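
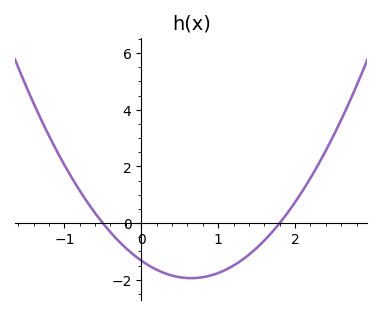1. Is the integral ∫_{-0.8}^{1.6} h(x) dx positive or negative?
negative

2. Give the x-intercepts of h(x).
-0.5, 1.8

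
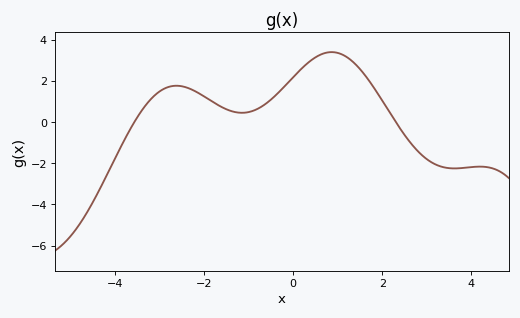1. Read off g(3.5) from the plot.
-2.2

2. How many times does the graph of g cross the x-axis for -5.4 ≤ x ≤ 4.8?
2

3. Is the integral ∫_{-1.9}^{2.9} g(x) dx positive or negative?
positive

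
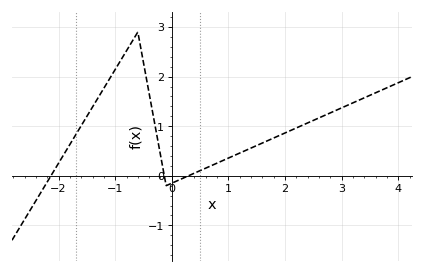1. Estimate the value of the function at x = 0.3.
0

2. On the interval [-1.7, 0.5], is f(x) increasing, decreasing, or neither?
neither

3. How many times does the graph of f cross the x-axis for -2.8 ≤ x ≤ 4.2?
3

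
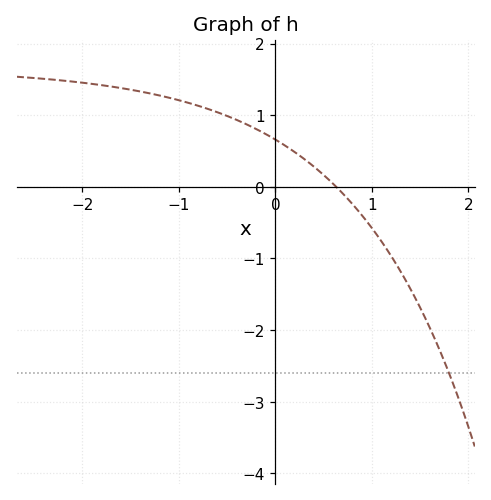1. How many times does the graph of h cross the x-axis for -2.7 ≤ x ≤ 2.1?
1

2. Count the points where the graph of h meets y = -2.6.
1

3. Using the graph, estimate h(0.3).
0.4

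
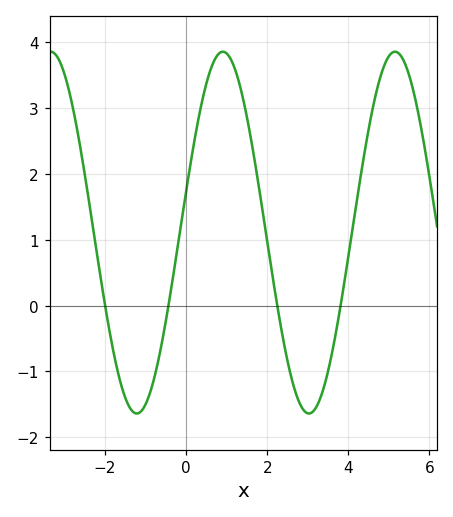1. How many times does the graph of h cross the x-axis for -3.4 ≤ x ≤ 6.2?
4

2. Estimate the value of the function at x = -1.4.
-1.5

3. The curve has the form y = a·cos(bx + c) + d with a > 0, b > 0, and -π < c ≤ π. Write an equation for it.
y = 2.75cos(1.5x - 1.3) + 1.11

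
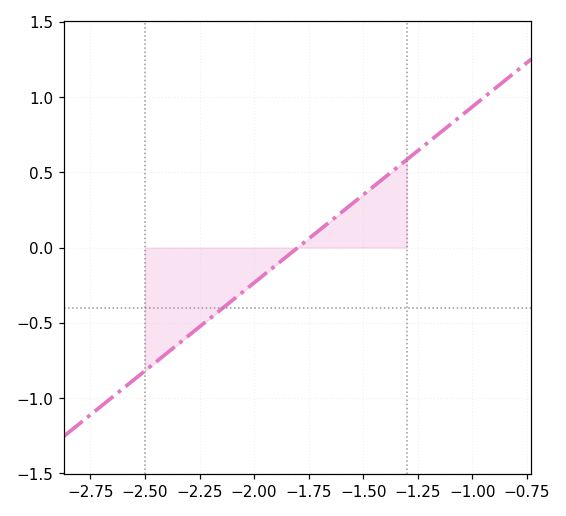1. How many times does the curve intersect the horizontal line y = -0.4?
1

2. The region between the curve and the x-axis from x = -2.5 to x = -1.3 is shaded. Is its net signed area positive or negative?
negative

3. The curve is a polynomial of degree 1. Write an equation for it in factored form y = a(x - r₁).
y = 1.17(x + 1.8)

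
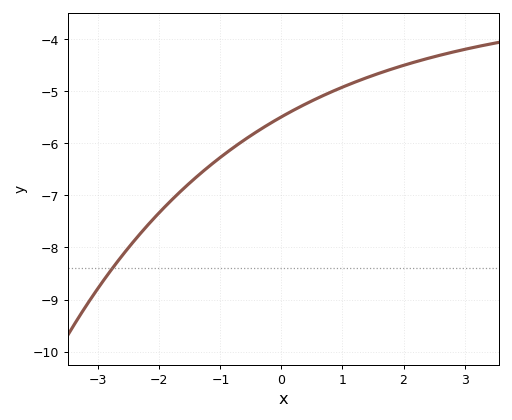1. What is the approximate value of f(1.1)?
-4.87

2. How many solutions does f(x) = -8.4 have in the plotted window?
1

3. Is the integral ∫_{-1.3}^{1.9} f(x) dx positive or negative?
negative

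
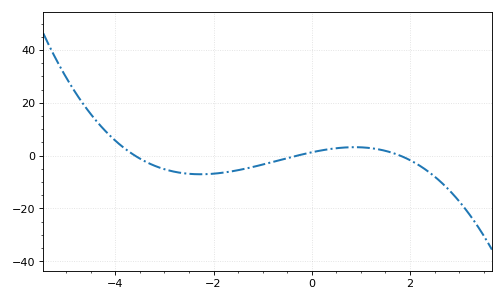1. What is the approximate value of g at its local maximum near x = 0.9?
3.21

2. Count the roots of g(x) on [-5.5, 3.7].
3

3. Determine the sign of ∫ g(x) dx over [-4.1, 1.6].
negative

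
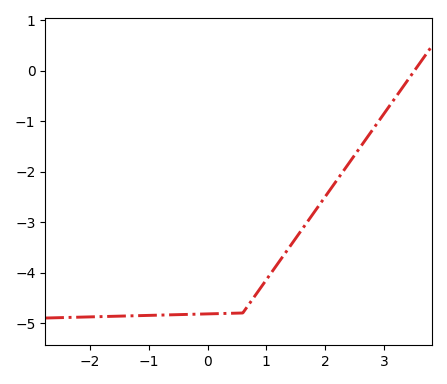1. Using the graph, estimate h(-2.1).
-4.88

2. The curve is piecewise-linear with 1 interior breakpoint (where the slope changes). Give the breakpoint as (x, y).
(0.6, -4.8)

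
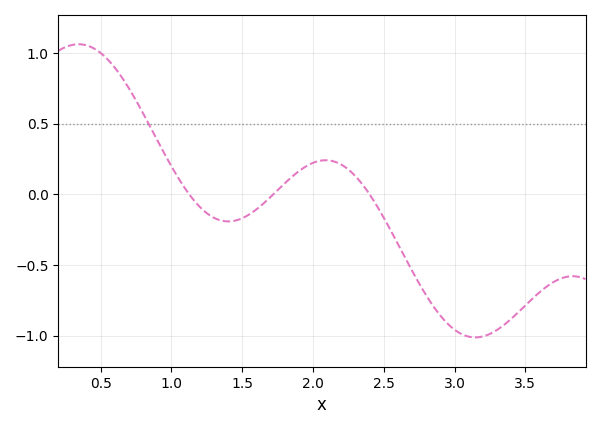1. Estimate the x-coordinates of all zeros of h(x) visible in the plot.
1.15, 1.7, 2.4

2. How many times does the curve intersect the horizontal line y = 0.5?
1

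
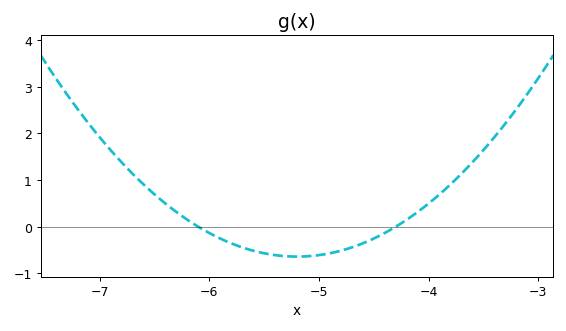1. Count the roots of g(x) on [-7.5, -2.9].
2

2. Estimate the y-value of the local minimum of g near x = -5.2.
-0.64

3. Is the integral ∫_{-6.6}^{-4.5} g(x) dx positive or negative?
negative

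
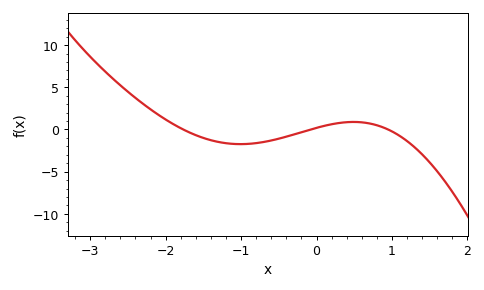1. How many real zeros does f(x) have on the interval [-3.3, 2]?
3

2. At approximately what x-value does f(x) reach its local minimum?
-1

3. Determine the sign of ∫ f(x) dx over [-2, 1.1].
negative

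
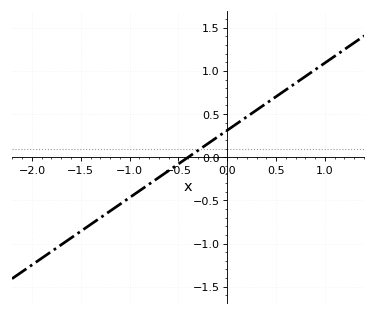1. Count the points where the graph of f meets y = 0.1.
1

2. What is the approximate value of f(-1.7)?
-1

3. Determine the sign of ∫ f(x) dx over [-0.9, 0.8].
positive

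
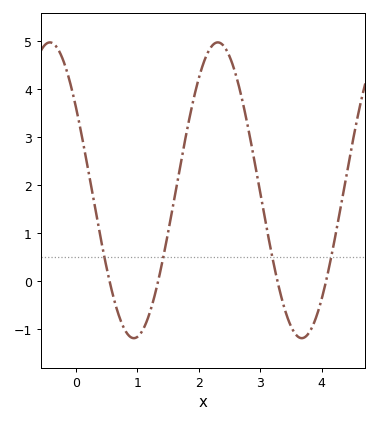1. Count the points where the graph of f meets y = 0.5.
4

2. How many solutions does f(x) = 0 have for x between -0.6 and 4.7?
4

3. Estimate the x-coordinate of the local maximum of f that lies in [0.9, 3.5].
2.31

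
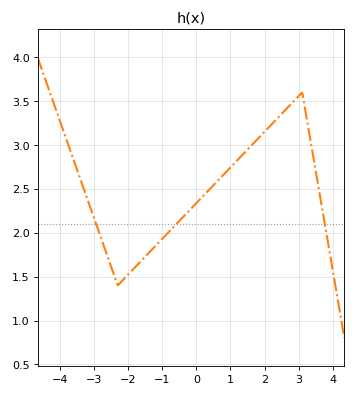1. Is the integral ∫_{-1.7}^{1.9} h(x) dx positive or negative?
positive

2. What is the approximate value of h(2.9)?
3.52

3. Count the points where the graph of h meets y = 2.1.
3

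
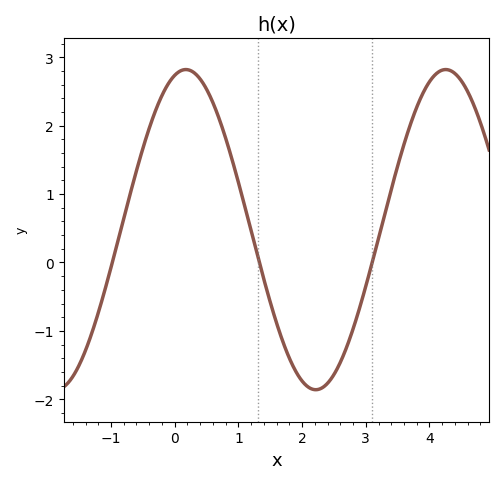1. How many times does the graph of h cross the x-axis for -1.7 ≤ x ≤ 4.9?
3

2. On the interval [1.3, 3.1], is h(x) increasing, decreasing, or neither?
neither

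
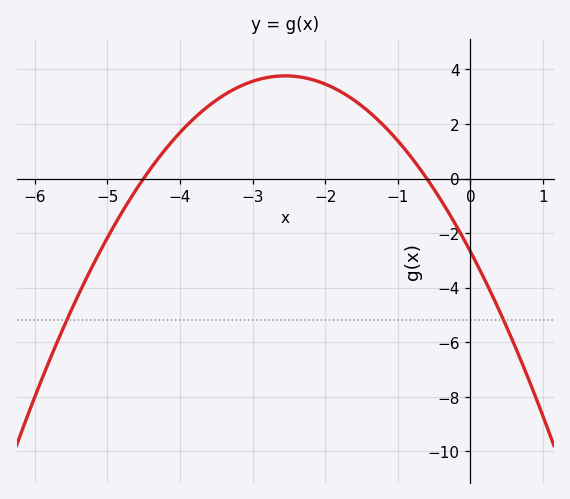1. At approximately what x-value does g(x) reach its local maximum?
-2.55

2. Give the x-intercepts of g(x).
-4.5, -0.6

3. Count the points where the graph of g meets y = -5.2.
2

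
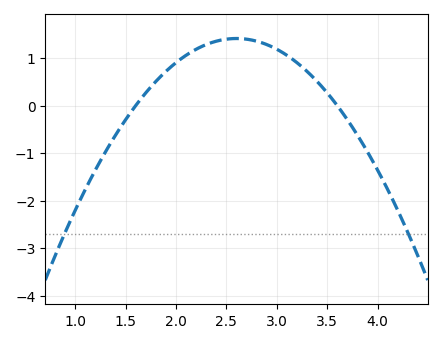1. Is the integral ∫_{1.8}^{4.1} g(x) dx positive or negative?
positive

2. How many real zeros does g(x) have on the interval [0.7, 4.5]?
2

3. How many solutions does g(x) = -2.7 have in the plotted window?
2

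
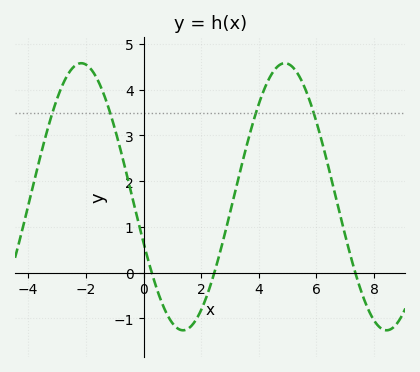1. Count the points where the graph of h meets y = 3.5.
4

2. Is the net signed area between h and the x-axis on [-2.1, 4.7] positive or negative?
positive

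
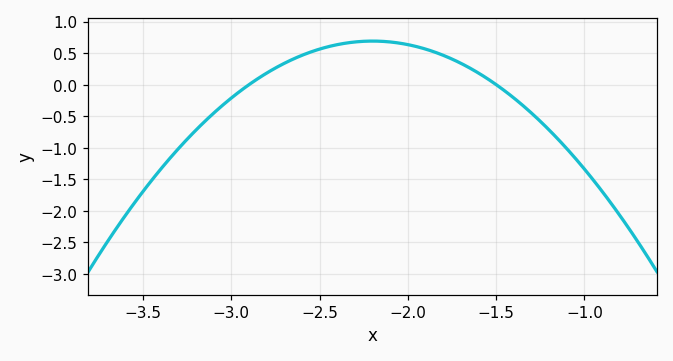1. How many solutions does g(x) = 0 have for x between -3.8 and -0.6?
2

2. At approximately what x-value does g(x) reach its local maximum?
-2.2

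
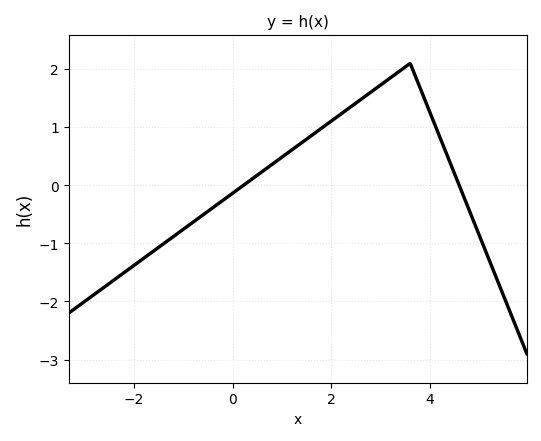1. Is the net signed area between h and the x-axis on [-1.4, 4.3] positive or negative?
positive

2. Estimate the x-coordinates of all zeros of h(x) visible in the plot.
0.2, 4.6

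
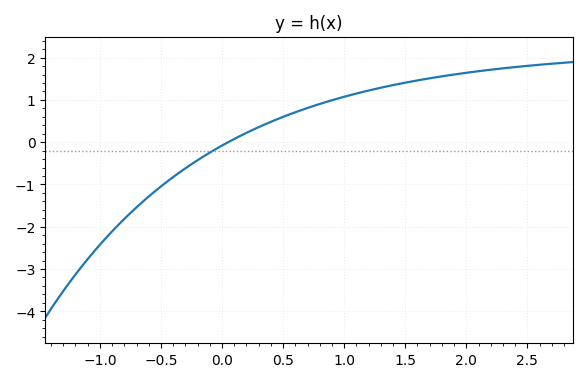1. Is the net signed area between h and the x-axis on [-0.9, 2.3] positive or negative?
positive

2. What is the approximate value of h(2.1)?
1.68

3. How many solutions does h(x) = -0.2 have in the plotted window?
1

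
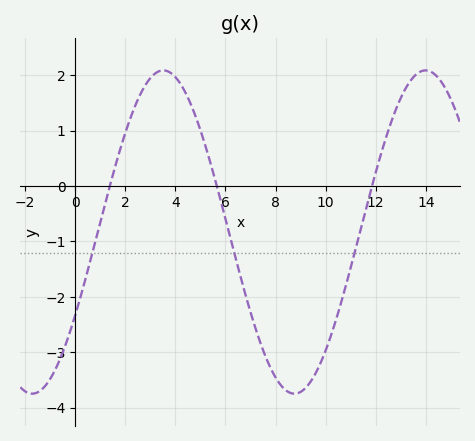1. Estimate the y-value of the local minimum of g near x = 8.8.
-3.7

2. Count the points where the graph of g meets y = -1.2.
3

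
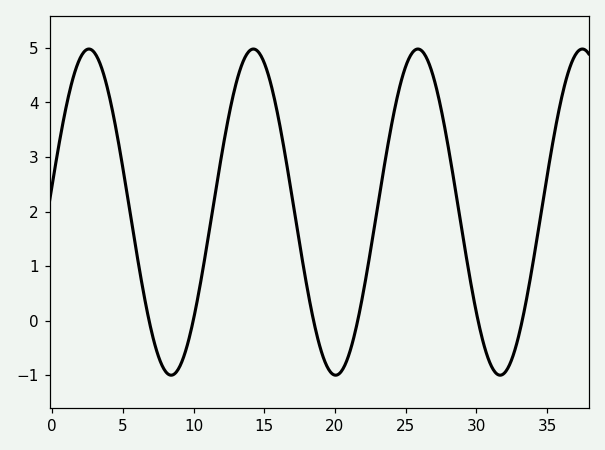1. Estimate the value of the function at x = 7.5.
-0.6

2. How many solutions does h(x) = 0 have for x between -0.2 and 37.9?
6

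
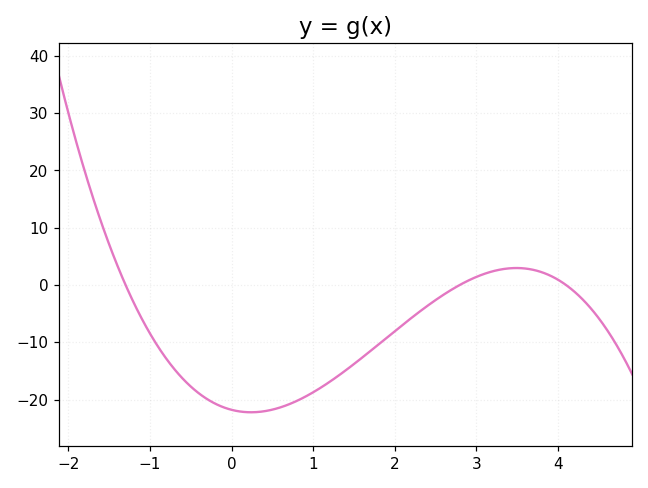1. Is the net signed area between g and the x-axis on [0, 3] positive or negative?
negative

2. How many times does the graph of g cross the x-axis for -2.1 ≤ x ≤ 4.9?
3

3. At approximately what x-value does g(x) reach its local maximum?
3.49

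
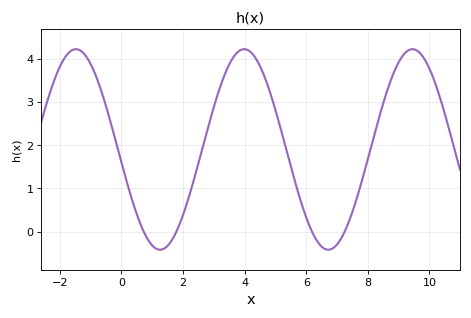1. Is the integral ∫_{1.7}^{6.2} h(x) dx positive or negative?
positive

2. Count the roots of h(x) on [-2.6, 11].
4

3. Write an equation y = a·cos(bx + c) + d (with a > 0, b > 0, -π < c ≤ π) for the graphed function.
y = 2.32cos(1.1x + 1.7) + 1.9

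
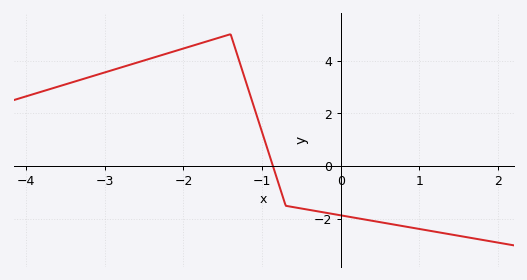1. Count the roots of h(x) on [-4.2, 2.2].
1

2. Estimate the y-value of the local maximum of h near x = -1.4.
5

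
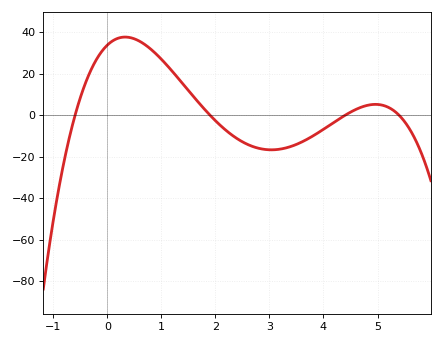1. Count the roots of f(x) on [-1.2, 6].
4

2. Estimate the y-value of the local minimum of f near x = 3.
-16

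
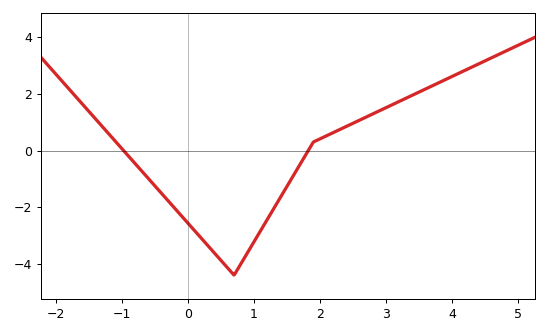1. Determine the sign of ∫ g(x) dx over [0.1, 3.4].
negative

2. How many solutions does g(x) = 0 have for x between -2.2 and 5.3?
2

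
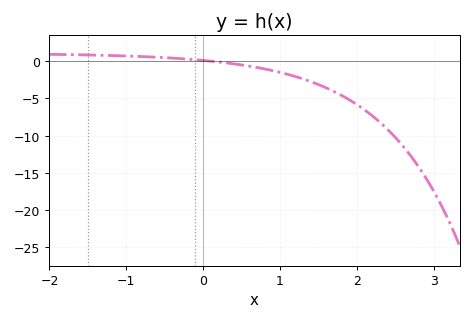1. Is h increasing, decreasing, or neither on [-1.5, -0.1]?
decreasing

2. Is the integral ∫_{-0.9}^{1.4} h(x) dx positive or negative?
negative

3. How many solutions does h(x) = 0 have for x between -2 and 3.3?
1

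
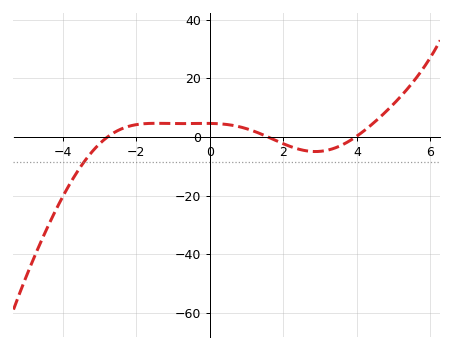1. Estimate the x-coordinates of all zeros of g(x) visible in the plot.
-2.8, 1.6, 4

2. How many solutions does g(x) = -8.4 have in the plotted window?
1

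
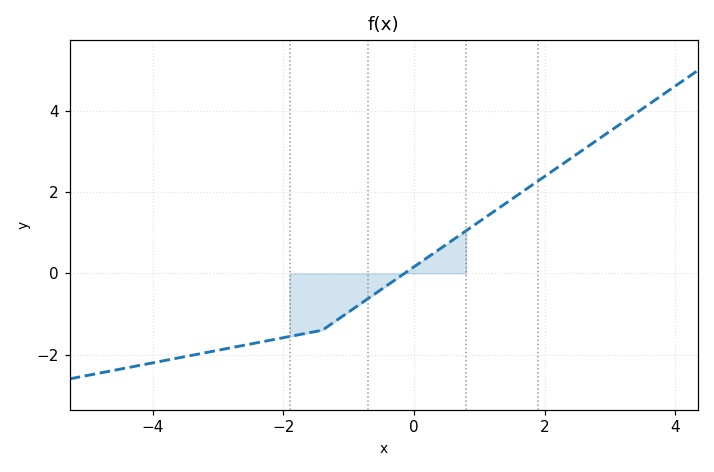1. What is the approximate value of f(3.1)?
3.61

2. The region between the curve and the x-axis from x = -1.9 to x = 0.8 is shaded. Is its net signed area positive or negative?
negative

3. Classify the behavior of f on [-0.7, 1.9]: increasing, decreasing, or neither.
increasing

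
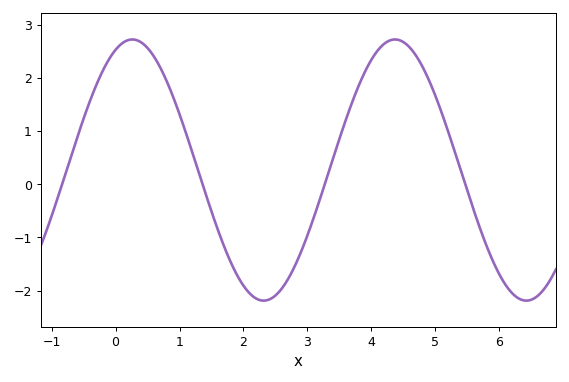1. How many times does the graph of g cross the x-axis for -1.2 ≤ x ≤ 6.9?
4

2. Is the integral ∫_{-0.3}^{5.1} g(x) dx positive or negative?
positive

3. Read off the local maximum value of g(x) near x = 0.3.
2.73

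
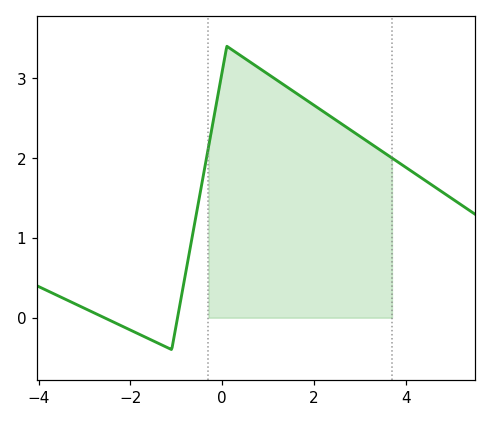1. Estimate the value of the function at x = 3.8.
1.96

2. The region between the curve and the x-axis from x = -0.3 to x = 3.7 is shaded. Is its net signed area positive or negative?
positive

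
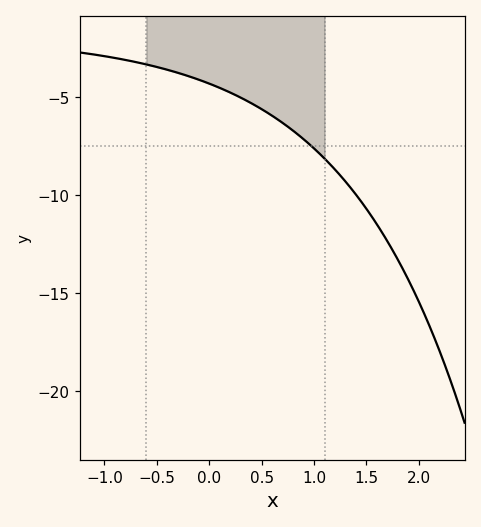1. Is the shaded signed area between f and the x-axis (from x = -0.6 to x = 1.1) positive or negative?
negative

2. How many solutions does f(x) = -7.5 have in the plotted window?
1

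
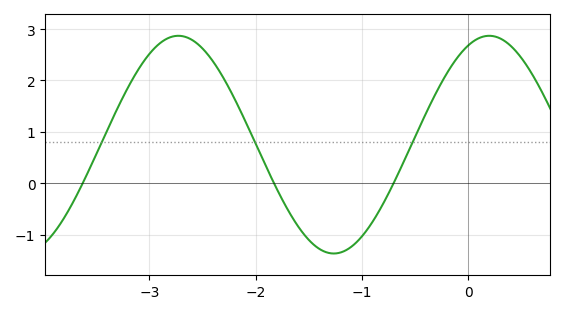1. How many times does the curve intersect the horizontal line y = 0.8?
3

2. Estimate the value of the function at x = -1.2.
-1.35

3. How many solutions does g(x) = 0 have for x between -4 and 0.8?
3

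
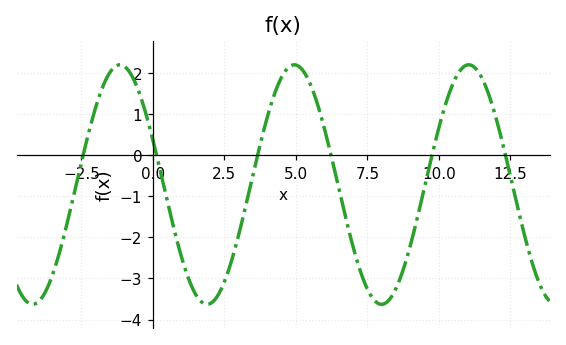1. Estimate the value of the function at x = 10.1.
0.9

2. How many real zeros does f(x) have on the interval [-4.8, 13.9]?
6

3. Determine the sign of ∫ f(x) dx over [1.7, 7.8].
negative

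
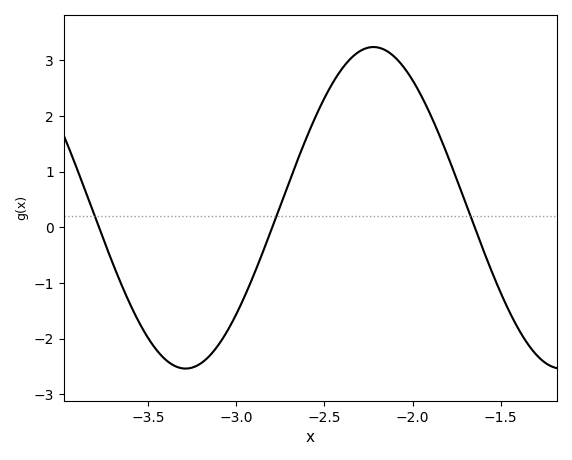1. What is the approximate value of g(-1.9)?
2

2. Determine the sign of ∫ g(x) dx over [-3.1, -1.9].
positive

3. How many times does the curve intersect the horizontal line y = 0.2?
3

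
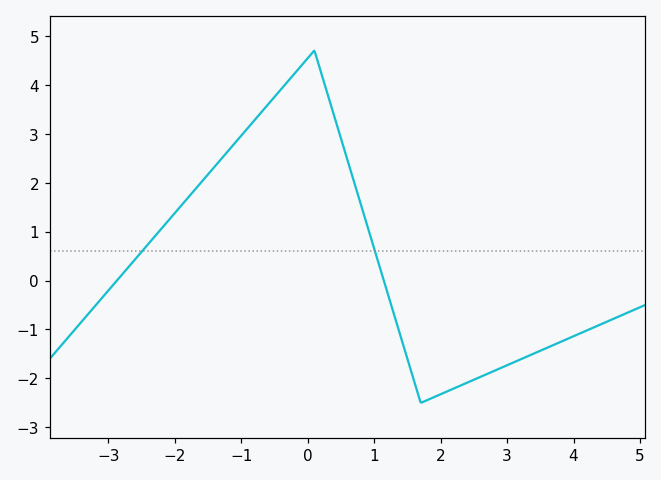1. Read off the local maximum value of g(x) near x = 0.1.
4.7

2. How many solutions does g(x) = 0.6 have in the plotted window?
2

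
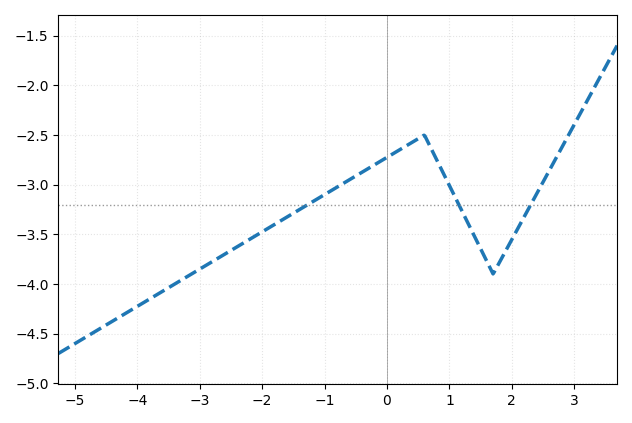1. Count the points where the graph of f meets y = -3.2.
3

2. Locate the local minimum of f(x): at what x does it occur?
1.6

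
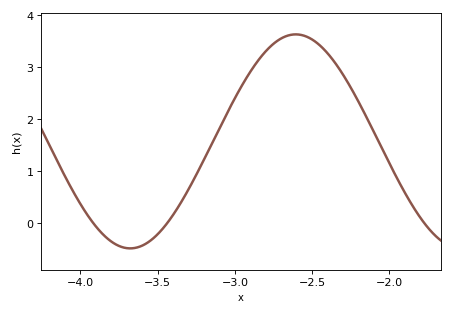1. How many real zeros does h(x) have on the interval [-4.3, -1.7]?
3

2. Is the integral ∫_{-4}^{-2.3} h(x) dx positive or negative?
positive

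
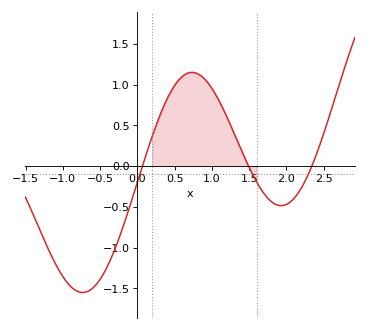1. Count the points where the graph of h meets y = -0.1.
3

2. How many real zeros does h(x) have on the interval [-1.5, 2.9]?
3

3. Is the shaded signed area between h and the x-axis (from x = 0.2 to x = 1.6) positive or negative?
positive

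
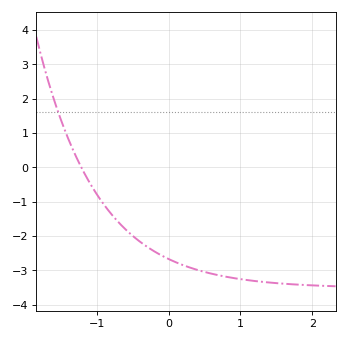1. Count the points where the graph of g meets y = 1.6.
1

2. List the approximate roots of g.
-1.21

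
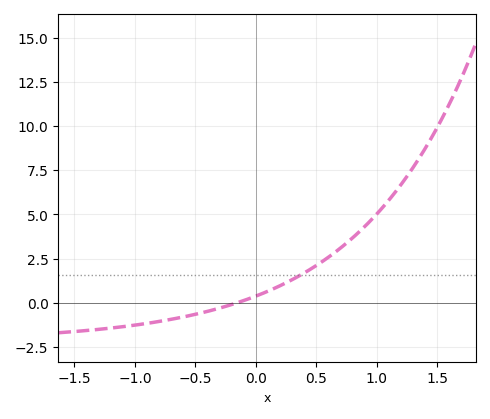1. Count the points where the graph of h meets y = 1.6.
1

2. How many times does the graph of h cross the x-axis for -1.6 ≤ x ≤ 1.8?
1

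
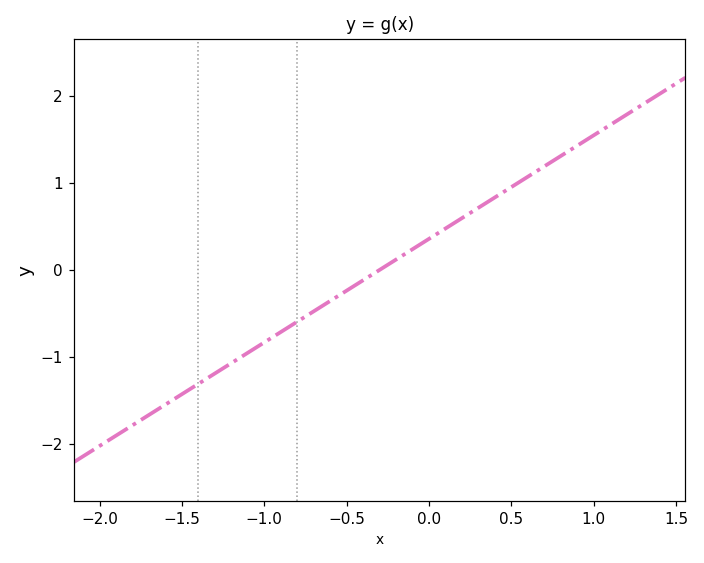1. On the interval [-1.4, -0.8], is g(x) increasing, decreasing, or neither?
increasing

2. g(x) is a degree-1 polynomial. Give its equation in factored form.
y = 1.19(x + 0.3)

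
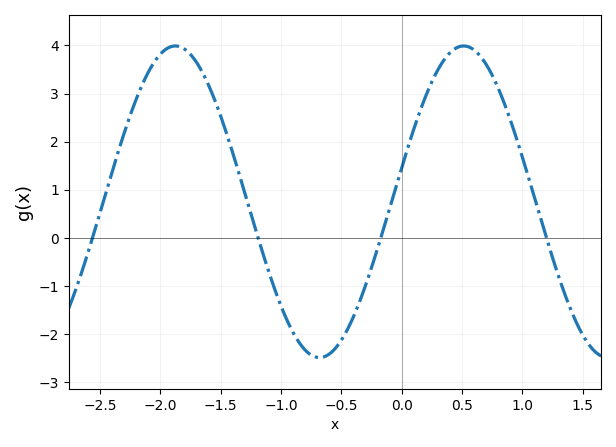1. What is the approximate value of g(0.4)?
3.8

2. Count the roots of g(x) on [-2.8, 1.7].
4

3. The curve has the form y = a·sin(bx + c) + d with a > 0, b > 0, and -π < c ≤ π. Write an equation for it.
y = 3.24sin(2.6x + 0.22) + 0.75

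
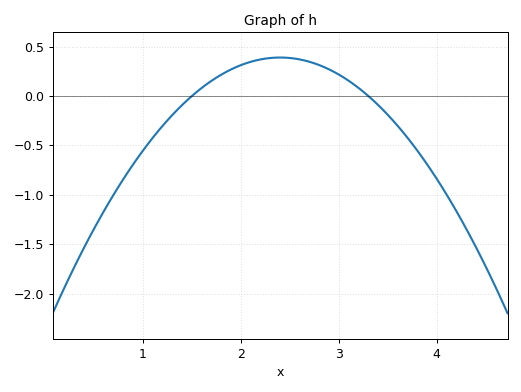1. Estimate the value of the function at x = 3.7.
-0.422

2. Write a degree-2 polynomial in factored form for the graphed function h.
y = -0.48(x - 1.5)(x - 3.3)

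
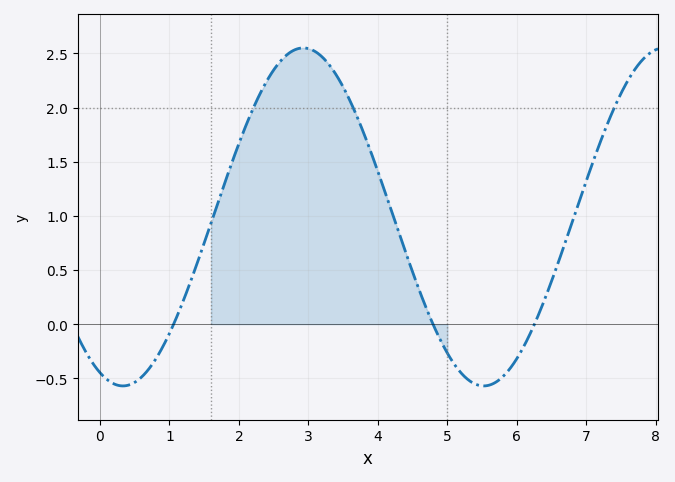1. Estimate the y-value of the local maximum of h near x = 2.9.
2.55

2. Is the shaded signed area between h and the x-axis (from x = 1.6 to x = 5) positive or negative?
positive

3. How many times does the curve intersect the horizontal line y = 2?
3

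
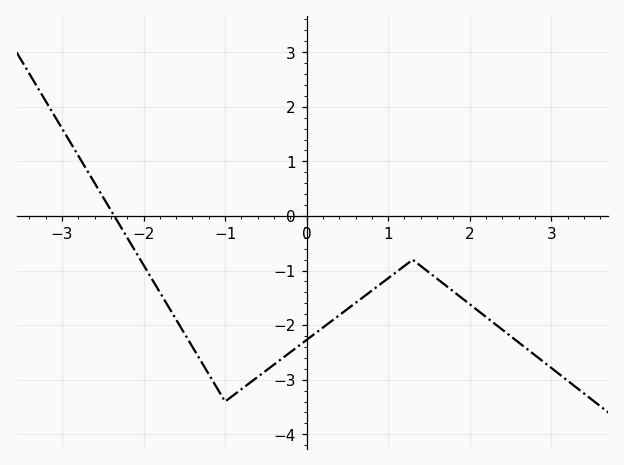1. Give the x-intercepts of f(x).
-2.4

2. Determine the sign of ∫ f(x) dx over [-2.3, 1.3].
negative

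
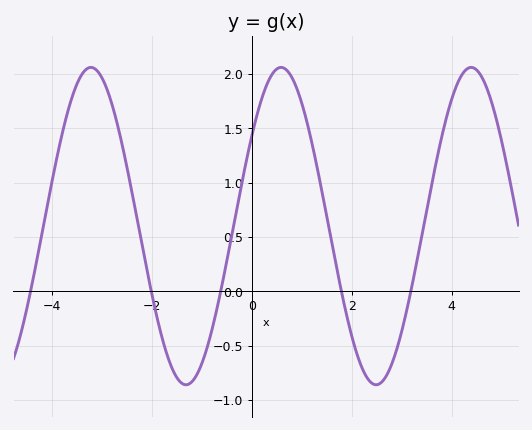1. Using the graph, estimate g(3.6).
0.987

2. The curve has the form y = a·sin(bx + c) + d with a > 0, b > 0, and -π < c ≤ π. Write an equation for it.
y = 1.46sin(1.65x + 0.612) + 0.6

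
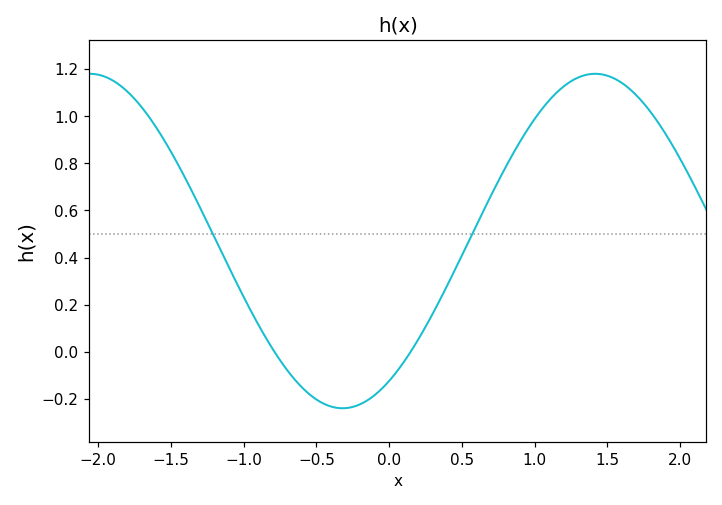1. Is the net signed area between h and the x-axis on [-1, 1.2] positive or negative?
positive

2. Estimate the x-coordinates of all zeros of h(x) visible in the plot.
-0.8, 0.1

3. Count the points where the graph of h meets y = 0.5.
2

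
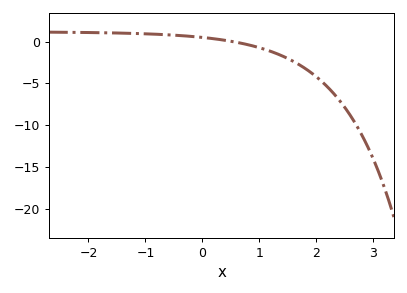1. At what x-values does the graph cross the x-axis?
0.528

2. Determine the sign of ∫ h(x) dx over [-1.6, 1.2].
positive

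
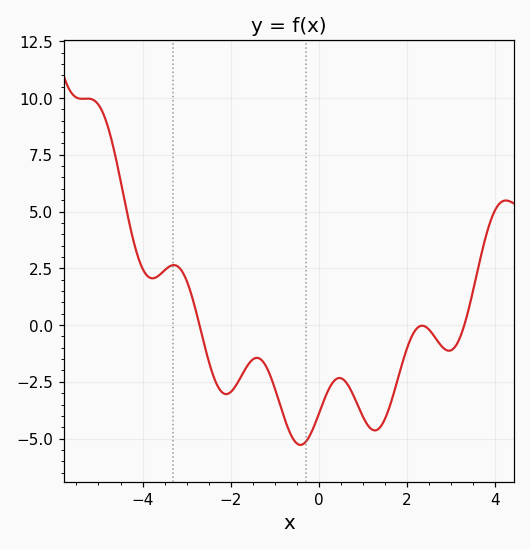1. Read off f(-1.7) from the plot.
-2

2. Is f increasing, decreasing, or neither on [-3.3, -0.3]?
neither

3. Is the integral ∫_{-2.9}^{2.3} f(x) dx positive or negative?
negative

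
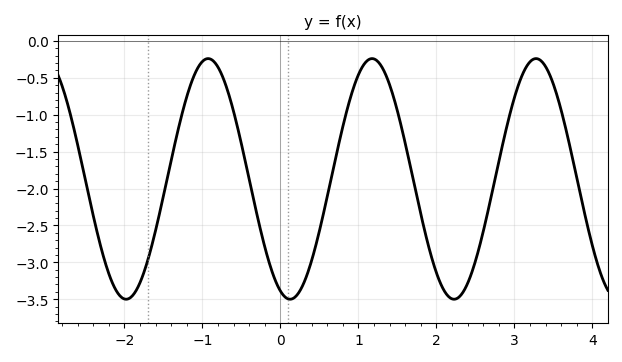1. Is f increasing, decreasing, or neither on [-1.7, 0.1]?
neither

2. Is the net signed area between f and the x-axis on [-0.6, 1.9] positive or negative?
negative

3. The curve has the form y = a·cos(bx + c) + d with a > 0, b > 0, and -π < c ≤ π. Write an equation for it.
y = 1.63cos(3x + 2.8) - 1.87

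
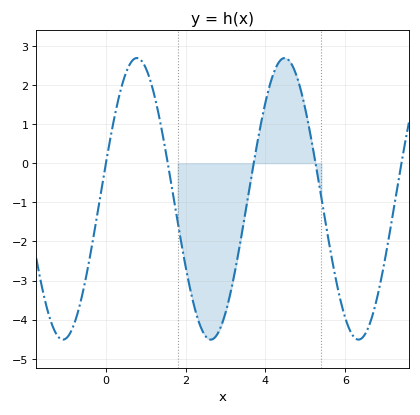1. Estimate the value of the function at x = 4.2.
2.3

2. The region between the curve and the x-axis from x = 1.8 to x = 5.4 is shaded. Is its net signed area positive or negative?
negative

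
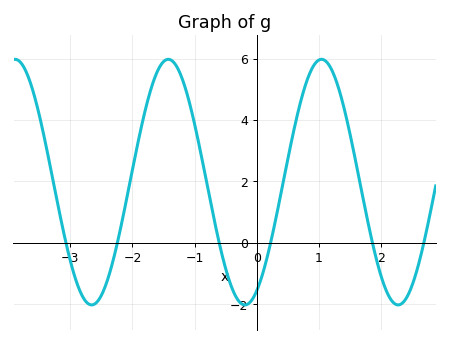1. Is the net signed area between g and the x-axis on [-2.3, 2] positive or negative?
positive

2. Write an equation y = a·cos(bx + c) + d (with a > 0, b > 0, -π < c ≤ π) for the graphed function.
y = 4cos(2.5x - 2.7) + 1.98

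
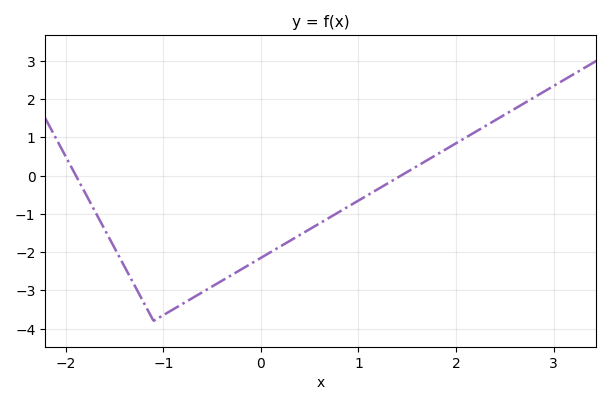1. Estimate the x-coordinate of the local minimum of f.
-1.1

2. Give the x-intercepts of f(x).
-1.9, 1.4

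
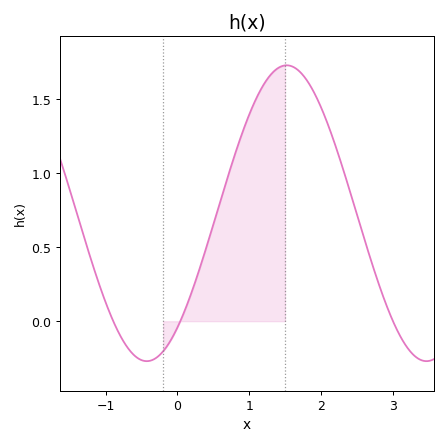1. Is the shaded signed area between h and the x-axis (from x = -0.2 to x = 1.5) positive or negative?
positive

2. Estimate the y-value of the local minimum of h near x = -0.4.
-0.27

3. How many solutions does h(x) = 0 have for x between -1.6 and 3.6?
3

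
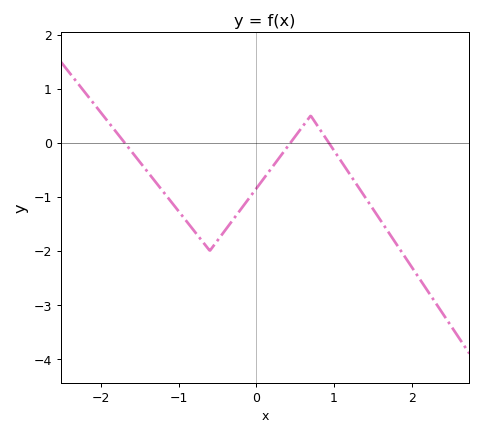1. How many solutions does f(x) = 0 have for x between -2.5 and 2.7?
3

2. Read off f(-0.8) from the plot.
-1.6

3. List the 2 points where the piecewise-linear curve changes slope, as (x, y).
(-0.6, -2); (0.7, 0.5)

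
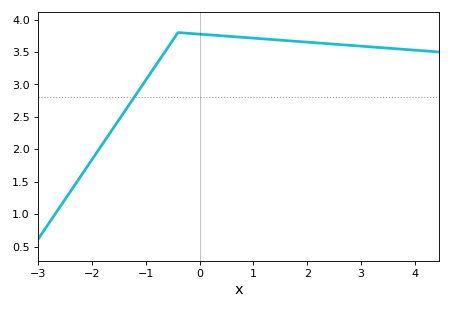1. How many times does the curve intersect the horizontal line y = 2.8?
1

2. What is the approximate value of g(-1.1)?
2.94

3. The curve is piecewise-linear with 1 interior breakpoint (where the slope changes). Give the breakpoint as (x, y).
(-0.4, 3.8)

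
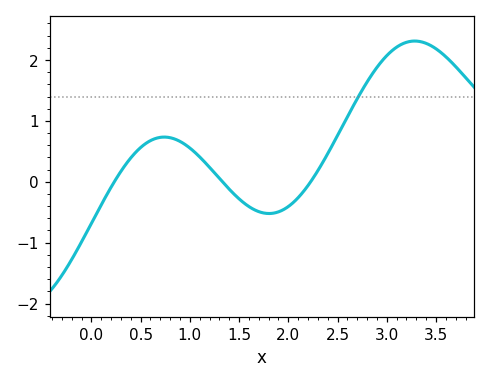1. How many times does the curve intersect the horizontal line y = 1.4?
1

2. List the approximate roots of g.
0.2, 1.3, 2.2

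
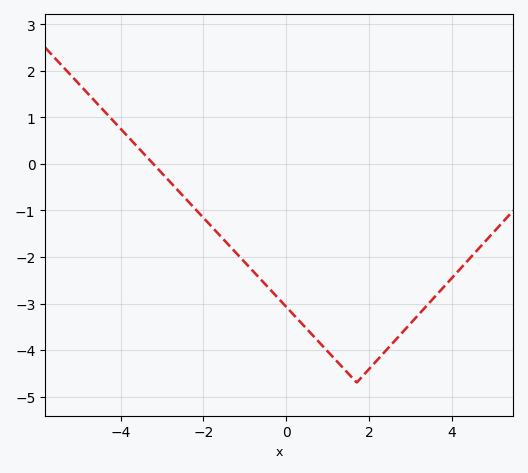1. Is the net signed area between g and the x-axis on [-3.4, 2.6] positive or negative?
negative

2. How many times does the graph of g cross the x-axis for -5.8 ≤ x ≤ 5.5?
1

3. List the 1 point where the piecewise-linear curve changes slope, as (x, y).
(1.7, -4.7)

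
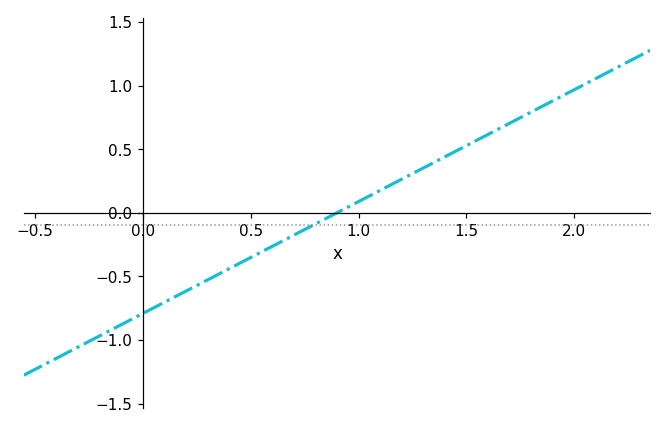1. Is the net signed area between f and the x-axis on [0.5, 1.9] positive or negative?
positive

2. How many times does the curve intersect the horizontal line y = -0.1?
1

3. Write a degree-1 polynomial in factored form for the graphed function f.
y = 0.88(x - 0.9)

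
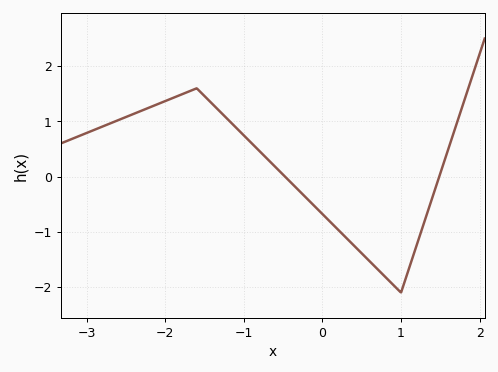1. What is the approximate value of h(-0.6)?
0.177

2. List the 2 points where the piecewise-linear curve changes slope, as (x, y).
(-1.6, 1.6); (1, -2.1)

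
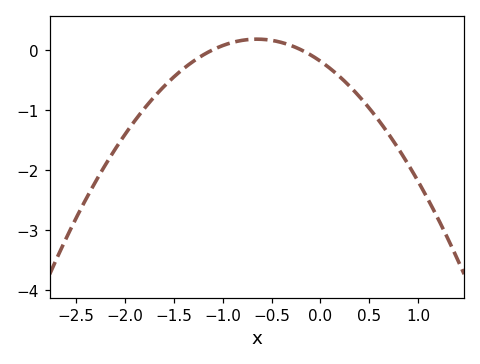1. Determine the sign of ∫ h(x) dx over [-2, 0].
negative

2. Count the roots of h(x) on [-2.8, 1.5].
2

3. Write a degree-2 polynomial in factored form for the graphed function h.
y = -0.87(x + 1.1)(x + 0.2)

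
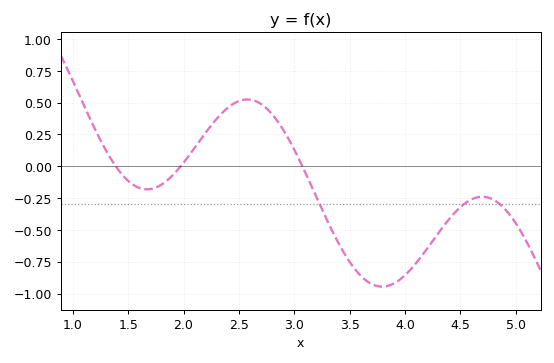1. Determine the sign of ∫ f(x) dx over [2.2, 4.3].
negative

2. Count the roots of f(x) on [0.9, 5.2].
3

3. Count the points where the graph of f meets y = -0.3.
3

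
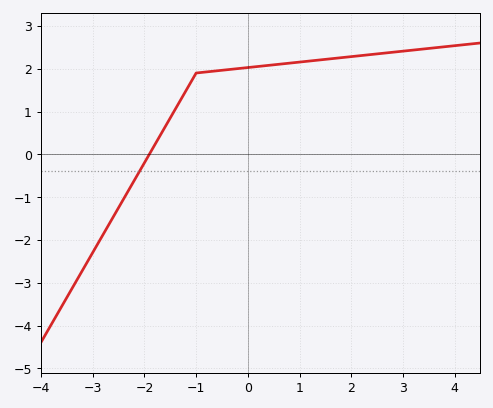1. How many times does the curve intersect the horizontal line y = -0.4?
1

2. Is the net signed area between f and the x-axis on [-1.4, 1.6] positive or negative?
positive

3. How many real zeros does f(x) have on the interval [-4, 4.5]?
1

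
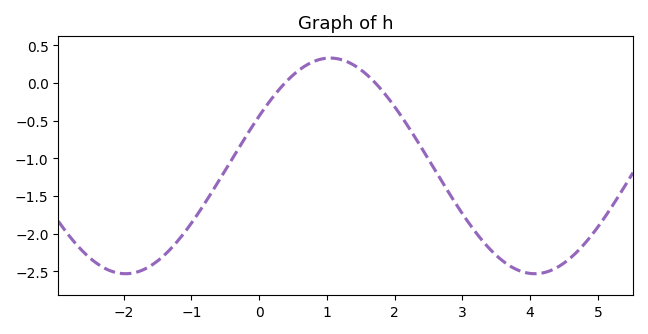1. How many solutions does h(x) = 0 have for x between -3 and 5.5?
2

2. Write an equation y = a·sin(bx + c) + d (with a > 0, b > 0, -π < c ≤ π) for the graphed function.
y = 1.43sin(1x + 0.48) - 1.1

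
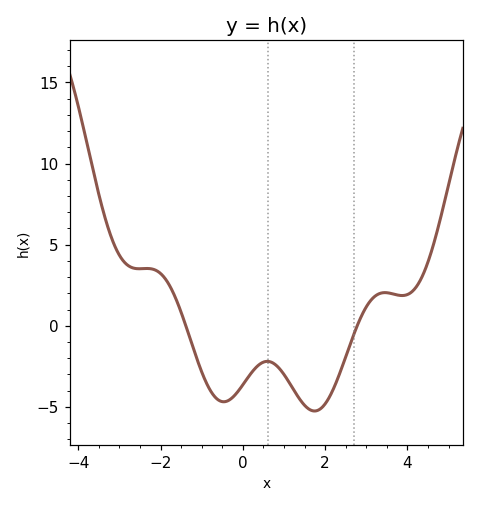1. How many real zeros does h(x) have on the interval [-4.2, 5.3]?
2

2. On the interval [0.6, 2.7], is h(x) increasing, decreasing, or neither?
neither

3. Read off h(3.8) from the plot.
2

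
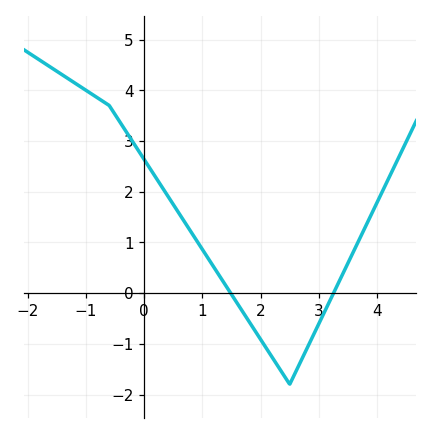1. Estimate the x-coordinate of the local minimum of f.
2.5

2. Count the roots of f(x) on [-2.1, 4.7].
2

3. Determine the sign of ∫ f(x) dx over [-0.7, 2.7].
positive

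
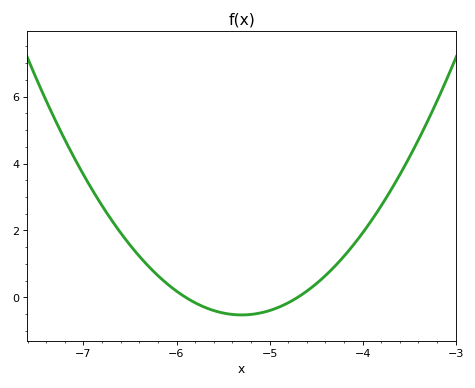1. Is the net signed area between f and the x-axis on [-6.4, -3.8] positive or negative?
positive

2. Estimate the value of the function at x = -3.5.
4.2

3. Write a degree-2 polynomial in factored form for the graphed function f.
y = 1.45(x + 5.9)(x + 4.7)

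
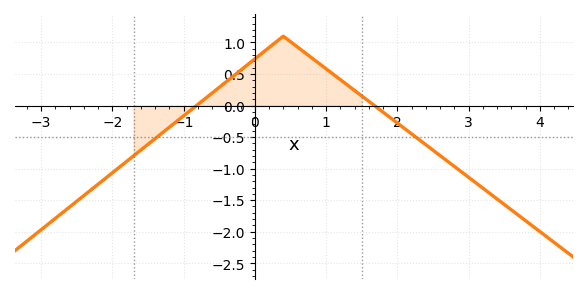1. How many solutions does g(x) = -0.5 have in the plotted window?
2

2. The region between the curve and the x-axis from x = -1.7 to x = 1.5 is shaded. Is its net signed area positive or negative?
positive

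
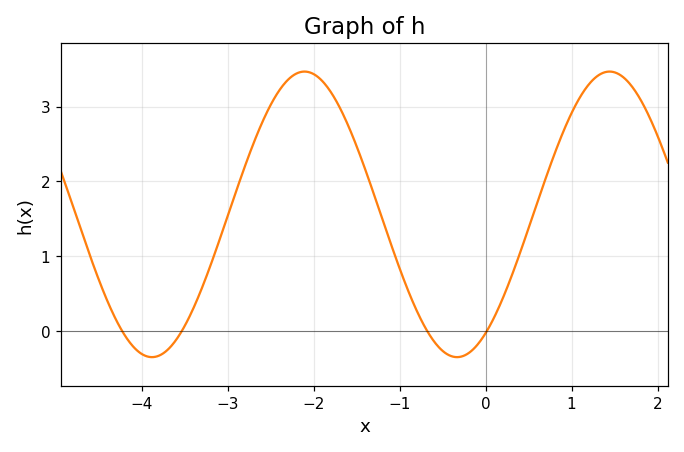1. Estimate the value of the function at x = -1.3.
1.83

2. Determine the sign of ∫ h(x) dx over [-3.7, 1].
positive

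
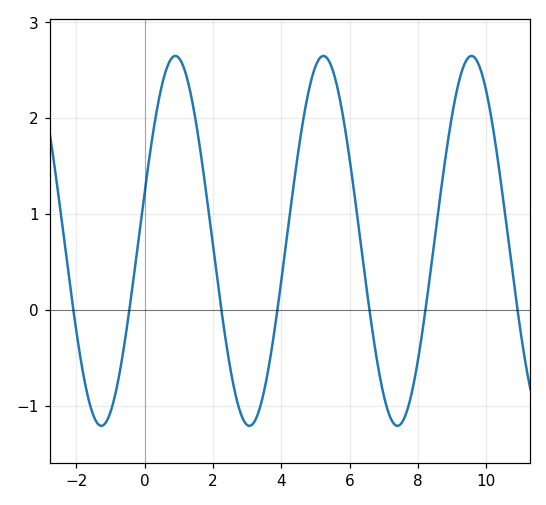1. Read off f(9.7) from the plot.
2.6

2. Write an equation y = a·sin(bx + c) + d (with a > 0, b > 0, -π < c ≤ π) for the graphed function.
y = 1.93sin(1.4x + 0.26) + 0.72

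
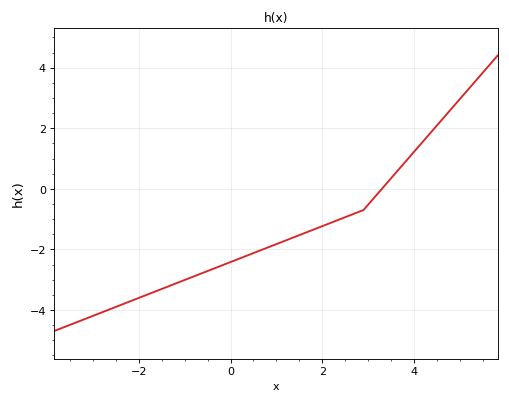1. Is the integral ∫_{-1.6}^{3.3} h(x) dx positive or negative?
negative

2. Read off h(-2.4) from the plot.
-3.8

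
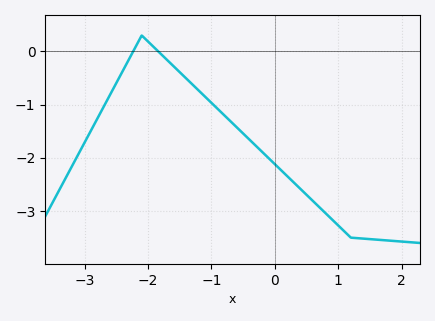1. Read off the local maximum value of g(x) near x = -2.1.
0.299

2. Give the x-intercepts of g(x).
-2.23, -1.84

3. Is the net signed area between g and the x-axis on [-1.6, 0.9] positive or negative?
negative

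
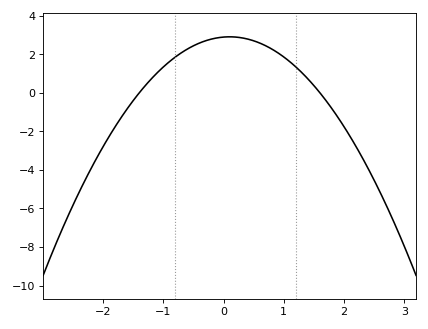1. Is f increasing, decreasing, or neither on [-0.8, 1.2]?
neither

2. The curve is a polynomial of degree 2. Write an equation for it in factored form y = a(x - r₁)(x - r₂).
y = -1.29(x + 1.4)(x - 1.6)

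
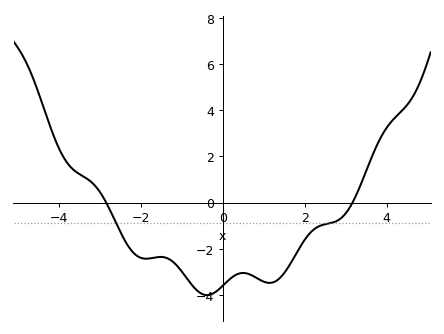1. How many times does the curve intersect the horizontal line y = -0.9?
2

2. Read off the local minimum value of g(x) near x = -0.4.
-4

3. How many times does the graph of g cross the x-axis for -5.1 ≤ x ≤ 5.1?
2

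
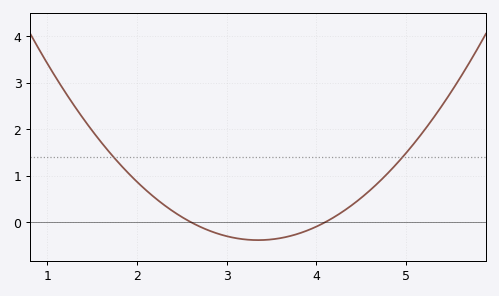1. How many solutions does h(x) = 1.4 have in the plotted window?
2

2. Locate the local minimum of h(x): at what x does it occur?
3.35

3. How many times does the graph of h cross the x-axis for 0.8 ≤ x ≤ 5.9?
2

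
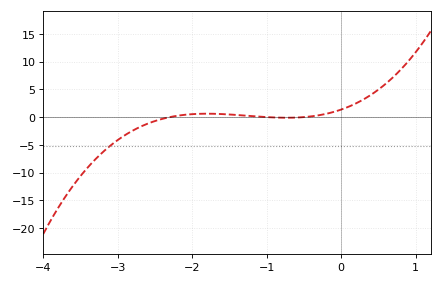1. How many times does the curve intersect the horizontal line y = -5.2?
1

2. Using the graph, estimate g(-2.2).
0.241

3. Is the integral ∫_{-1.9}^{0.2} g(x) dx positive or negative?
positive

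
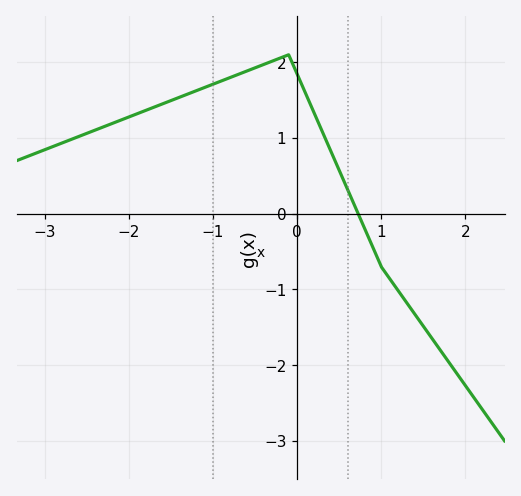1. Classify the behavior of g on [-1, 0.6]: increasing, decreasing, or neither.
neither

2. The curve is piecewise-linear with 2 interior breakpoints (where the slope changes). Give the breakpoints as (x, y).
(-0.1, 2.1); (1, -0.7)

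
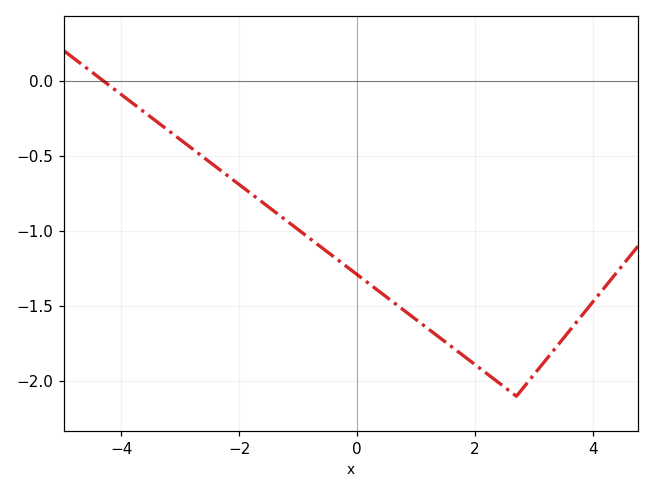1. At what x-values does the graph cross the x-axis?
-4.3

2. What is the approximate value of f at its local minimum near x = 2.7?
-2.1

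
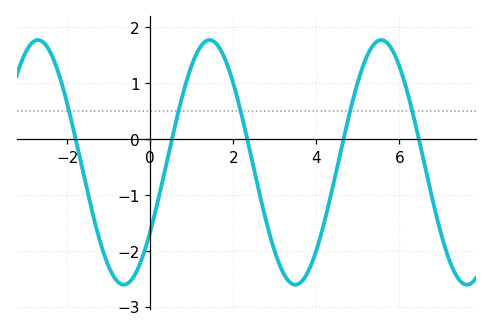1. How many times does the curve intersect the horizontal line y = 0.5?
5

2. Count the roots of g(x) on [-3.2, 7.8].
5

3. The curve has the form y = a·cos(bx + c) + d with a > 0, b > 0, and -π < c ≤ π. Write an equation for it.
y = 2.19cos(1.5x - 2.2) - 0.42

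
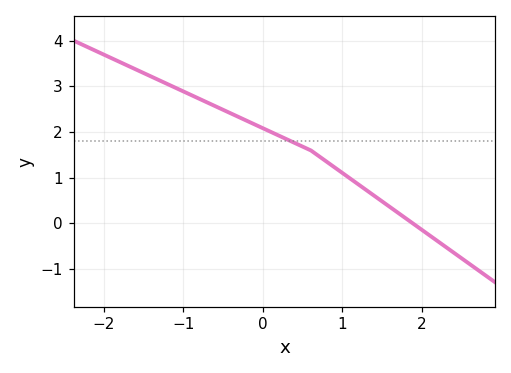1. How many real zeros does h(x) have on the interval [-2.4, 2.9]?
1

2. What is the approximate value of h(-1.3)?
3.13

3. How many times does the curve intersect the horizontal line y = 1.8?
1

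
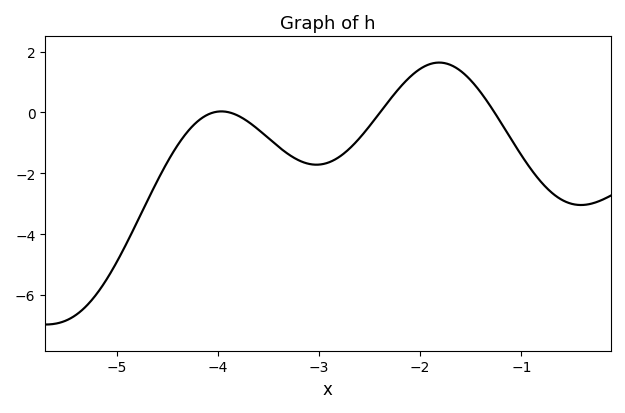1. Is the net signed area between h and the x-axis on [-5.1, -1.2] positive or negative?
negative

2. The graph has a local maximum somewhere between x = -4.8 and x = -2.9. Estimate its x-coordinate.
-3.97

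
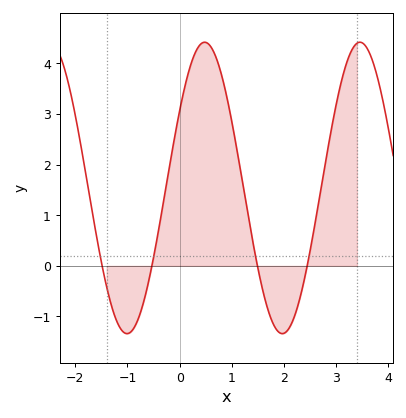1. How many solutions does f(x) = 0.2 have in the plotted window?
4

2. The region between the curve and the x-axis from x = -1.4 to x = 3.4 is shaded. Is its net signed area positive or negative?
positive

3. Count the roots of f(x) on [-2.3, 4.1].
4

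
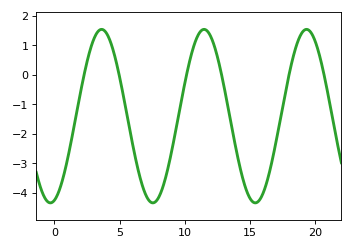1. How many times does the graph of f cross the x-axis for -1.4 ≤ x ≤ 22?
6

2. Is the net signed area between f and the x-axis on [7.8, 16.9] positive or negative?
negative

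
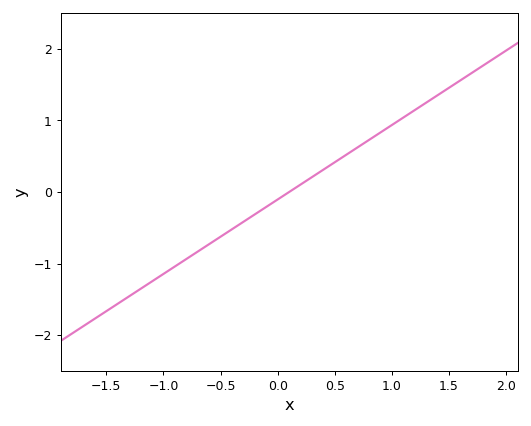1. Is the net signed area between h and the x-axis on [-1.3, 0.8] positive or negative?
negative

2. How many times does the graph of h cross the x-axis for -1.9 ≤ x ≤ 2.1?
1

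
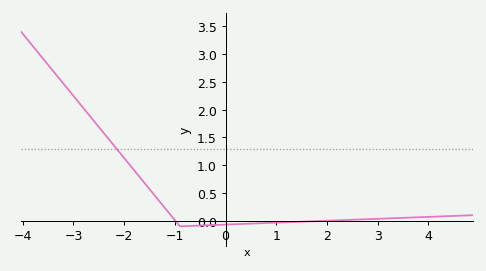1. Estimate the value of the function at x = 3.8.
0.05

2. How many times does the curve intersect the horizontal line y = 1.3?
1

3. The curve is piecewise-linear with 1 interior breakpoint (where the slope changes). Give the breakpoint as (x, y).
(-0.9, -0.1)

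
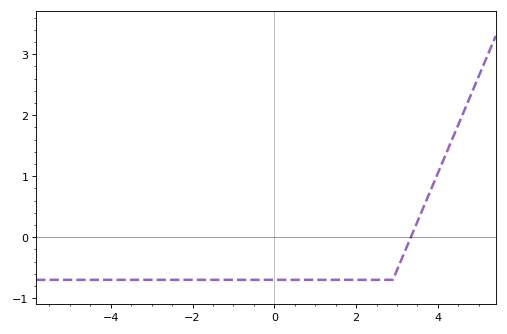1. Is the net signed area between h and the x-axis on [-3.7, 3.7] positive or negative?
negative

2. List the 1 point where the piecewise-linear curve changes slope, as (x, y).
(2.9, -0.7)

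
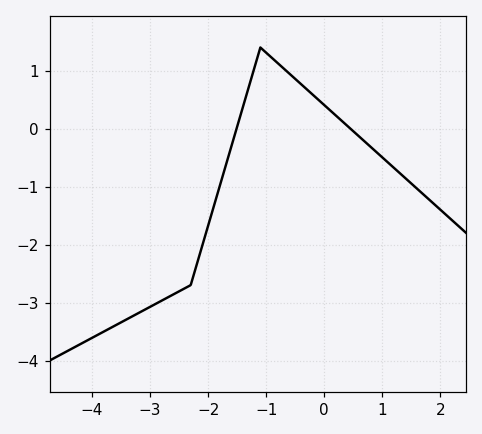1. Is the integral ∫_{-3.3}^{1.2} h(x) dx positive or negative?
negative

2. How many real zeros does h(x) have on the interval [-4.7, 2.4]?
2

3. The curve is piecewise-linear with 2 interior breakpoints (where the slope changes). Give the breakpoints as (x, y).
(-2.3, -2.7); (-1.1, 1.4)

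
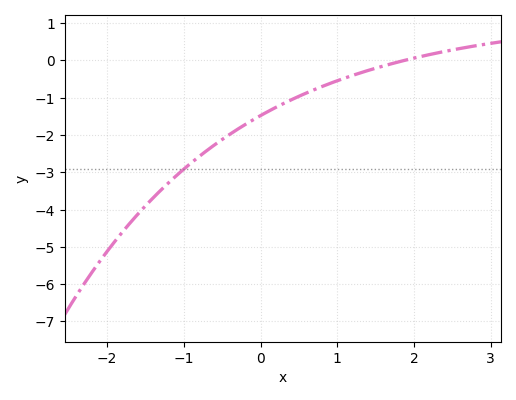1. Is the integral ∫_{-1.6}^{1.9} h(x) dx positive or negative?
negative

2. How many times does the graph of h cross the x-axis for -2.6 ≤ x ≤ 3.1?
1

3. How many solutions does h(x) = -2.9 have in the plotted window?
1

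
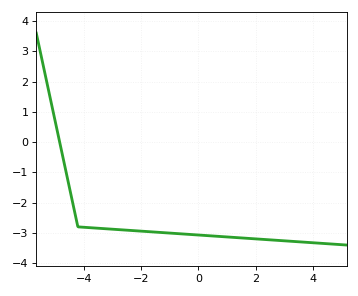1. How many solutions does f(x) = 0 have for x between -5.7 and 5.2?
1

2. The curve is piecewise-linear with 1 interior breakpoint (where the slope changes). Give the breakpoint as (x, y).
(-4.2, -2.8)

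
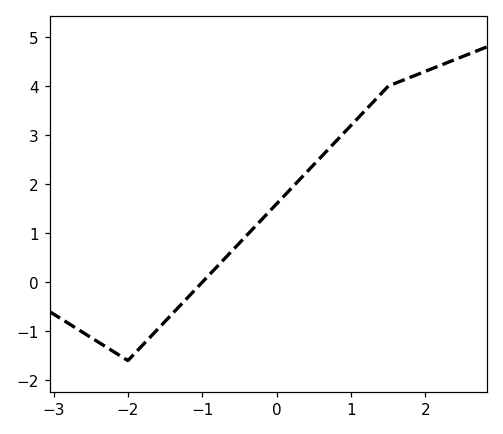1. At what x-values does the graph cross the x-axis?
-1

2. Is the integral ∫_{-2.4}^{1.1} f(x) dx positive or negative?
positive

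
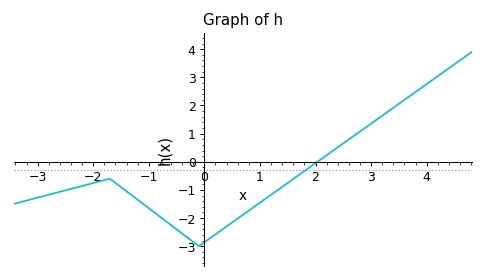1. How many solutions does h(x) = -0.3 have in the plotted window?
1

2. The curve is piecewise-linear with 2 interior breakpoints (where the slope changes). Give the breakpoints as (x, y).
(-1.7, -0.6); (-0.1, -3)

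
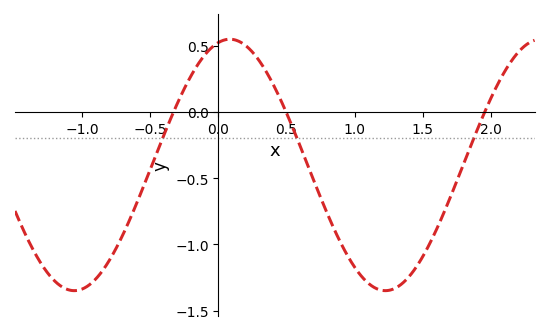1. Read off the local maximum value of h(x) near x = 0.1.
0.55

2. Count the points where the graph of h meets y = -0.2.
3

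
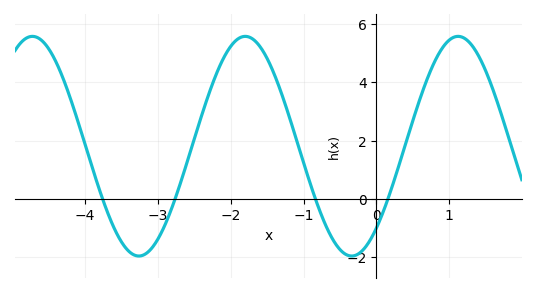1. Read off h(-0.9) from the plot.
0.4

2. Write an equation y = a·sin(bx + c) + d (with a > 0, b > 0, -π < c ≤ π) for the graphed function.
y = 3.77sin(2.1x - 0.84) + 1.81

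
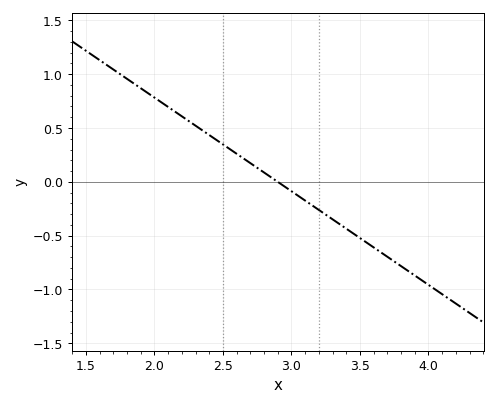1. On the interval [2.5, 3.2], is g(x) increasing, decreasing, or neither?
decreasing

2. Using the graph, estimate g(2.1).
0.7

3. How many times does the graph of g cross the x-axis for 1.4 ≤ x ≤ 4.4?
1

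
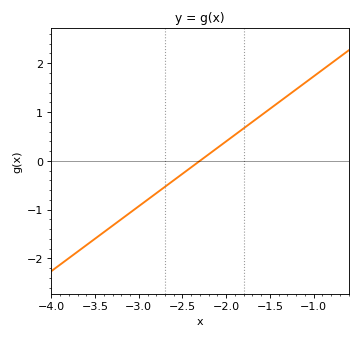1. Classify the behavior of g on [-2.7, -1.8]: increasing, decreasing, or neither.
increasing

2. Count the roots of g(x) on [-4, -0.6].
1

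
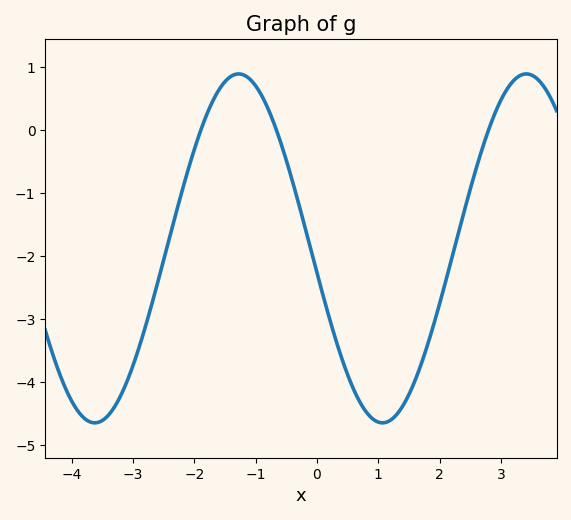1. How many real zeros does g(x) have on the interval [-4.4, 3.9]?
3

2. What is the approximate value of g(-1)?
0.7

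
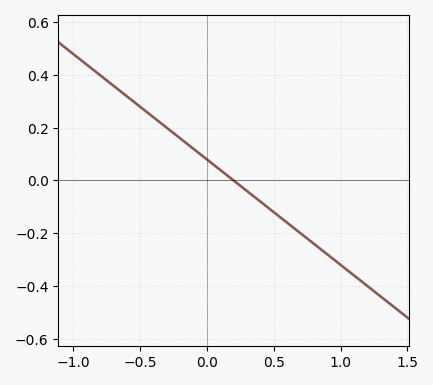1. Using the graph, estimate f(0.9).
-0.28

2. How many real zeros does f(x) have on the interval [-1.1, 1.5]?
1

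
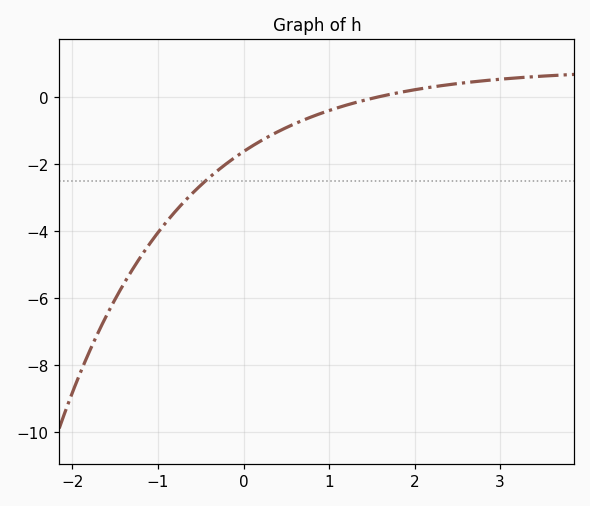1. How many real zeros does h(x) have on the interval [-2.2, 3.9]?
1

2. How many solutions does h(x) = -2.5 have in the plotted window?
1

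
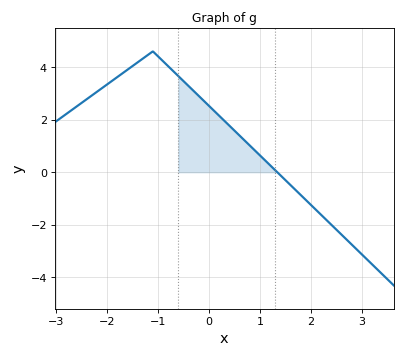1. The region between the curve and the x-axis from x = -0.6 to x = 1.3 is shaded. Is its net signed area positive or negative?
positive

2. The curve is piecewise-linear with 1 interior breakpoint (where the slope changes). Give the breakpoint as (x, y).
(-1.1, 4.6)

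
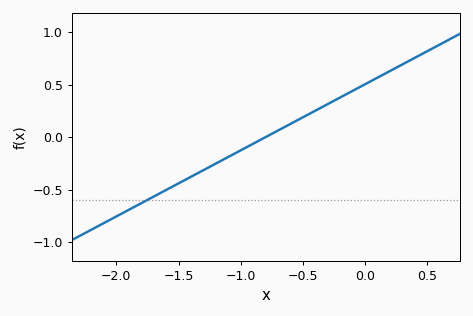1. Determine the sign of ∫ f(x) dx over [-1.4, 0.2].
positive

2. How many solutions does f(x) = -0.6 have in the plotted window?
1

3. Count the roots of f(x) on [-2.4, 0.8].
1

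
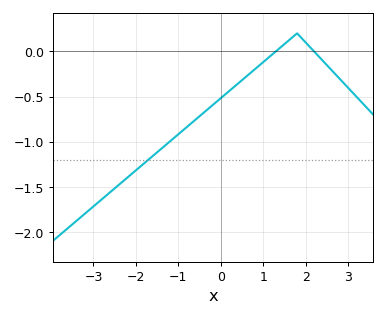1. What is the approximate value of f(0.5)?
-0.319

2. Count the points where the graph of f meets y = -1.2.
1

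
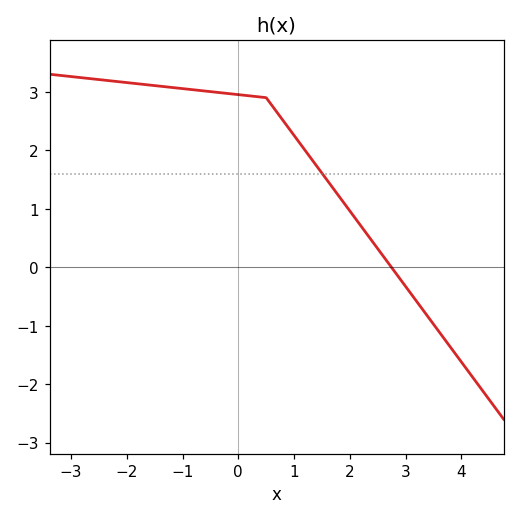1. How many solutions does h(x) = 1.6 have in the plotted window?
1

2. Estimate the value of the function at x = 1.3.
1.87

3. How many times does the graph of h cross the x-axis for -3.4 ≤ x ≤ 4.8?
1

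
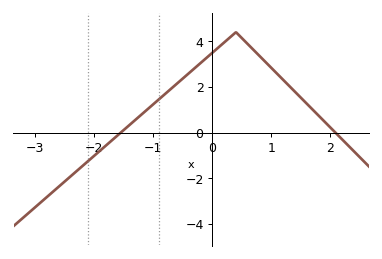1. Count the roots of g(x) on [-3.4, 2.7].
2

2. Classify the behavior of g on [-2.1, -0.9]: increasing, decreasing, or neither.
increasing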